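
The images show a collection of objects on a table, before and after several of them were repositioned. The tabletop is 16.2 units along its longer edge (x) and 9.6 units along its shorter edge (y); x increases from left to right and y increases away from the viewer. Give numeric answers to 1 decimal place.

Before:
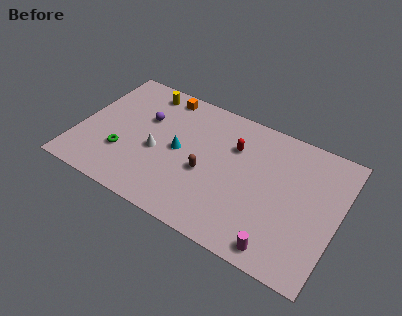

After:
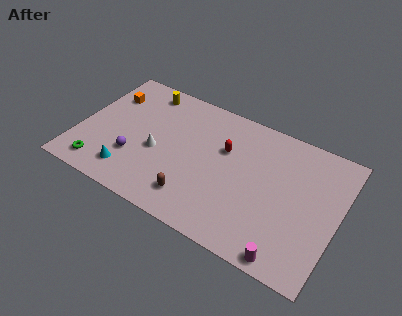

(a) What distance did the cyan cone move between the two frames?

4.0

The cyan cone was near (6.3, 4.8) before and (3.6, 1.8) after, so it travelled √(2.7² + 3.0²) ≈ 4.0 units.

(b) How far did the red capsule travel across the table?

0.7

The red capsule moved from about (9.5, 6.7) to (9.0, 6.2), a distance of √(0.5² + 0.5²) ≈ 0.7.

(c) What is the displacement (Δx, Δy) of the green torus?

(-1.2, -1.6)

The green torus was at about (3.0, 3.0) and moved to about (1.8, 1.4).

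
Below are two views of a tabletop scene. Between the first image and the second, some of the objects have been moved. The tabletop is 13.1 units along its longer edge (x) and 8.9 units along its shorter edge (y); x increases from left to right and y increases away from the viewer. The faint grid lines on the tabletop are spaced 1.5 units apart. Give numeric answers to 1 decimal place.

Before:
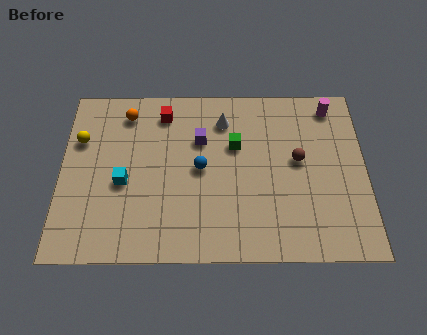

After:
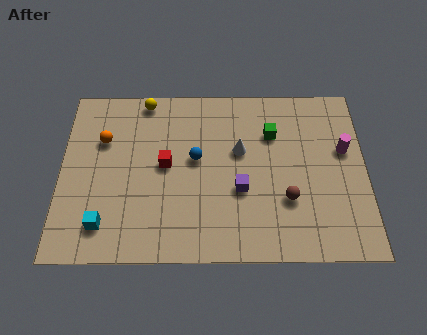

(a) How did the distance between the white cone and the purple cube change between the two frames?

+0.6

The distance was about 1.4 in the first image and 2.0 in the second, so they moved 0.6 units further apart.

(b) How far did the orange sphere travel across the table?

1.7

The orange sphere was near (2.8, 7.4) before and (1.8, 6.0) after, so it travelled √(1.0² + 1.4²) ≈ 1.7 units.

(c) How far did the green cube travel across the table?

1.7

The green cube was near (7.5, 5.7) before and (9.1, 6.3) after, so it travelled √(1.6² + 0.6²) ≈ 1.7 units.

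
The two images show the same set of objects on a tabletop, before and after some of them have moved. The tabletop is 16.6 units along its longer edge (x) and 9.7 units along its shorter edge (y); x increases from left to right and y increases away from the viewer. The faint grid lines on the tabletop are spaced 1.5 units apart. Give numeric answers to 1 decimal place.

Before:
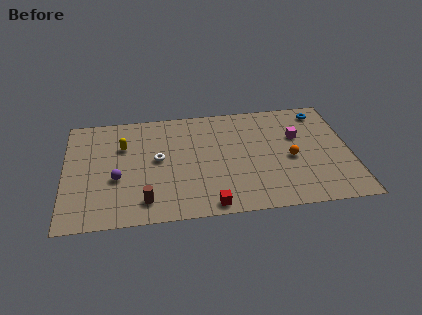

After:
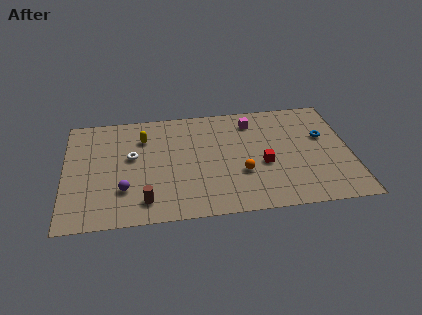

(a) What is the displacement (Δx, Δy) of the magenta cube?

(-2.6, 1.7)

The magenta cube was at about (13.6, 6.2) and moved to about (11.0, 7.9).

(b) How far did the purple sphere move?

1.1

The purple sphere was near (3.0, 3.8) before and (3.4, 2.8) after, so it travelled √(0.4² + 1.0²) ≈ 1.1 units.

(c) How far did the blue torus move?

2.3

The blue torus was near (15.1, 8.3) before and (15.1, 6.0) after, so it travelled √(0.0² + 2.3²) ≈ 2.3 units.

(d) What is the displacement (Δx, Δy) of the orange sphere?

(-2.9, -0.9)

The orange sphere started near (13.1, 4.3) and ended near (10.2, 3.4).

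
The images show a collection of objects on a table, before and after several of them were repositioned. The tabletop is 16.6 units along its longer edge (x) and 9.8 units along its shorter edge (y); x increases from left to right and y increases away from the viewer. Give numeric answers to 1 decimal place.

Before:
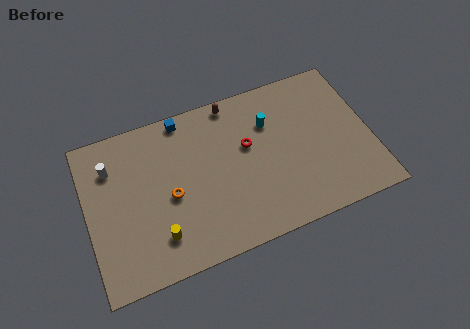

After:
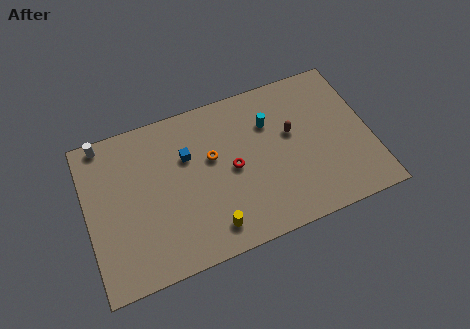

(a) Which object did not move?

the cyan cylinder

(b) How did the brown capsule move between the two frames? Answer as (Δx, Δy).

(3.2, -3.1)

From the two frames, the brown capsule sits at roughly (8.9, 8.9) before and (12.1, 5.8) after.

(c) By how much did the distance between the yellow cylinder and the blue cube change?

-2.0

They were about 7.0 units apart before and 5.0 after — 2.0 units closer together.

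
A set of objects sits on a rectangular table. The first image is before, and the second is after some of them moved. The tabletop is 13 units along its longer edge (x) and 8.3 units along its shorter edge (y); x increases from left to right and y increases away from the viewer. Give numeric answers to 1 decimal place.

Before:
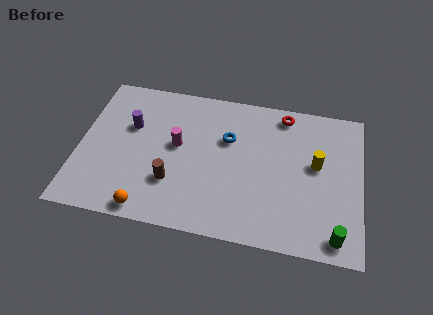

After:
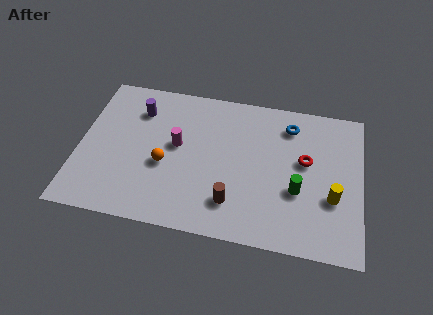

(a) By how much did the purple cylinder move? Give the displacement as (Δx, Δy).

(0.3, 1.0)

From the two frames, the purple cylinder sits at roughly (2.3, 5.3) before and (2.6, 6.3) after.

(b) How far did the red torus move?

2.7

From (9.3, 7.3) to (10.4, 4.8), the red torus covered √(1.1² + 2.5²) ≈ 2.7 units.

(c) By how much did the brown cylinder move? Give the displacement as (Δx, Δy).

(2.8, -0.6)

From the two frames, the brown cylinder sits at roughly (4.4, 2.5) before and (7.2, 1.9) after.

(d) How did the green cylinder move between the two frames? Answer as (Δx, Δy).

(-1.8, 2.1)

From the two frames, the green cylinder sits at roughly (11.9, 1.0) before and (10.1, 3.1) after.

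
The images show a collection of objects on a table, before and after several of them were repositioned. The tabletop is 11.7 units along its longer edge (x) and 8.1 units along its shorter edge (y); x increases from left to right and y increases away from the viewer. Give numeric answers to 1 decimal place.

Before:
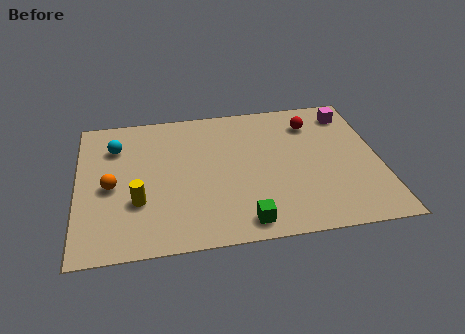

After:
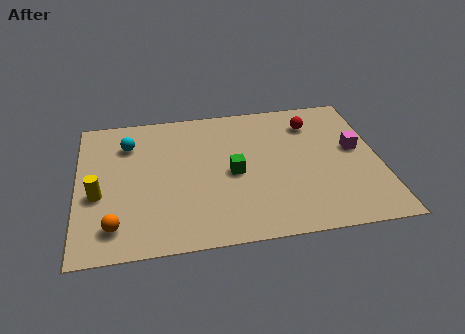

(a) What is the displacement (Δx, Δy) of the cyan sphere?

(0.5, 0.1)

The cyan sphere started near (1.5, 6.0) and ended near (2.0, 6.1).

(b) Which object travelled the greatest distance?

the green cube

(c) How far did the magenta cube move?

2.2

The magenta cube moved from about (10.7, 6.7) to (10.8, 4.5), a distance of √(0.1² + 2.2²) ≈ 2.2.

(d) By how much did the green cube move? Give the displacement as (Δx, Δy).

(-0.3, 2.8)

The green cube was at about (6.3, 1.0) and moved to about (6.0, 3.8).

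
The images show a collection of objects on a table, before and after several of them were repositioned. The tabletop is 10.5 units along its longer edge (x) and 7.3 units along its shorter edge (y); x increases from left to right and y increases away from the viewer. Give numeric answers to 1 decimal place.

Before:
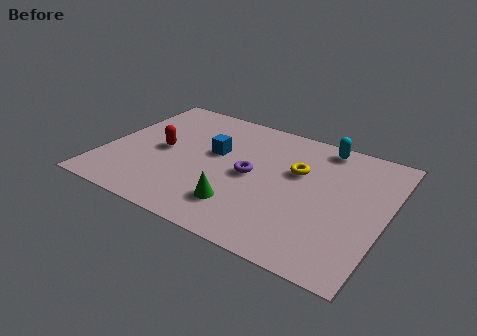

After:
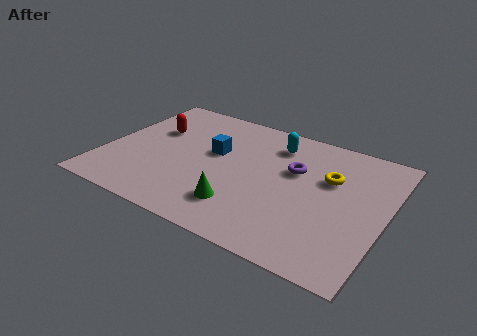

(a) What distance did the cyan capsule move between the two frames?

1.8

From (7.8, 6.5) to (6.1, 5.8), the cyan capsule covered √(1.7² + 0.7²) ≈ 1.8 units.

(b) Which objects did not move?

the green cone and the blue cube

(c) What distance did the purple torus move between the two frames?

1.8

The purple torus was near (5.5, 3.6) before and (7.0, 4.6) after, so it travelled √(1.5² + 1.0²) ≈ 1.8 units.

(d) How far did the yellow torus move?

1.2

The yellow torus was near (7.1, 4.6) before and (8.3, 4.7) after, so it travelled √(1.2² + 0.1²) ≈ 1.2 units.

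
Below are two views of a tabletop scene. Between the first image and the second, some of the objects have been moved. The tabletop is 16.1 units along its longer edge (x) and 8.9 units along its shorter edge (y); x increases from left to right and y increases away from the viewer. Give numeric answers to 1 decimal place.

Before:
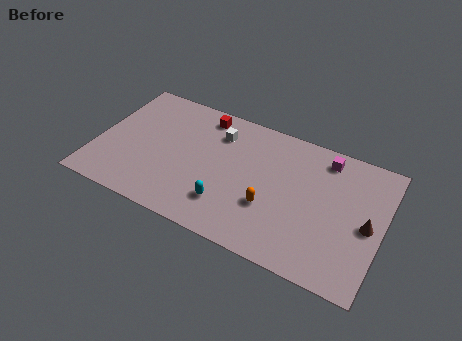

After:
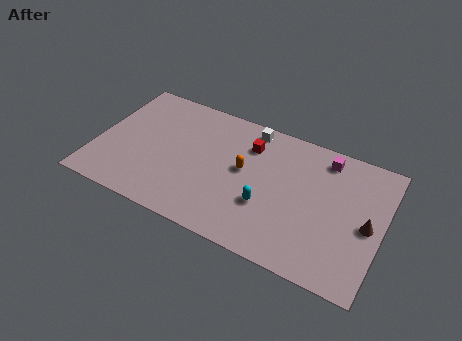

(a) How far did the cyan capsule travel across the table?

2.3

From (7.7, 2.2) to (9.8, 3.1), the cyan capsule covered √(2.1² + 0.9²) ≈ 2.3 units.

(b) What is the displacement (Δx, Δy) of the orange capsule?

(-1.7, 1.8)

The orange capsule was at about (10.0, 3.1) and moved to about (8.3, 4.9).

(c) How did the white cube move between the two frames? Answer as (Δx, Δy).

(1.7, 1.1)

The white cube was at about (6.6, 6.8) and moved to about (8.3, 7.9).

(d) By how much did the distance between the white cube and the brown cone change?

-1.2

They were about 9.1 units apart before and 7.9 after — 1.2 units closer together.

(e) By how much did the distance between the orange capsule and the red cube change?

-4.6

Before: roughly 6.4 units apart; after: 1.8. That's 4.6 units closer together.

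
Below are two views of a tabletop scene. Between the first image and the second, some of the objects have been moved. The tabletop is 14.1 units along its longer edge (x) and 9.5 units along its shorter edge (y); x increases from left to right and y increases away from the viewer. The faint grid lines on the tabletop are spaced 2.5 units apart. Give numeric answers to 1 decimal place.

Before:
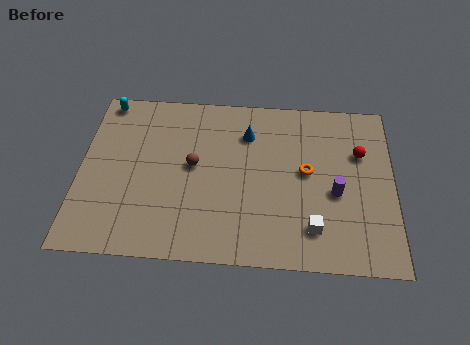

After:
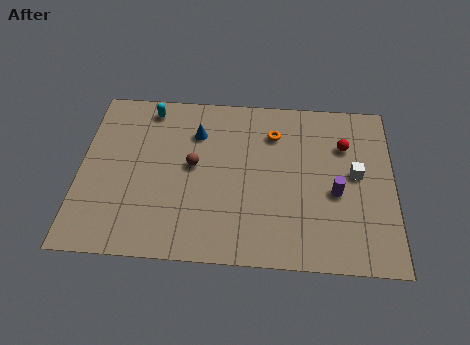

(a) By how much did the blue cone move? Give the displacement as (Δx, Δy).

(-2.3, -0.1)

From the two frames, the blue cone sits at roughly (7.5, 7.1) before and (5.2, 7.0) after.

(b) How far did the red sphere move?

0.8

The red sphere moved from about (12.6, 6.3) to (11.9, 6.7), a distance of √(0.7² + 0.4²) ≈ 0.8.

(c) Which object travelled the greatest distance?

the white cube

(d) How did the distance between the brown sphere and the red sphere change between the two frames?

-0.6

Before: roughly 7.6 units apart; after: 7.0. That's 0.6 units closer together.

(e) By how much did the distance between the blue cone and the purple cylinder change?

+1.9

Before: roughly 5.1 units apart; after: 7.0. That's 1.9 units further apart.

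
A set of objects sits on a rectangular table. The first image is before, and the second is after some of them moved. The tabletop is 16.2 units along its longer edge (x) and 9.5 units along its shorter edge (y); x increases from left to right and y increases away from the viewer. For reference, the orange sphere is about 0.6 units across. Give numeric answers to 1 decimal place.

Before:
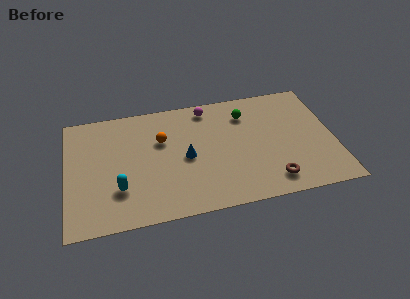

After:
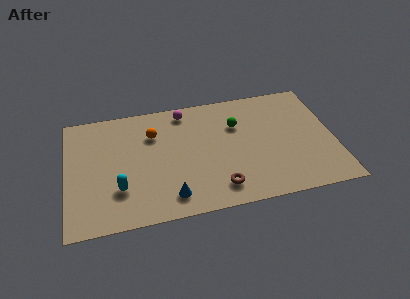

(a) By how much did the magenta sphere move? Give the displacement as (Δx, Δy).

(-1.4, 0.0)

From the two frames, the magenta sphere sits at roughly (8.7, 8.3) before and (7.3, 8.3) after.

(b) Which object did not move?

the cyan capsule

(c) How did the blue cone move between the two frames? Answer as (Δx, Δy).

(-1.1, -2.9)

From the two frames, the blue cone sits at roughly (7.2, 4.5) before and (6.1, 1.6) after.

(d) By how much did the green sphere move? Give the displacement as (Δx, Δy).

(-0.6, -0.8)

The green sphere started near (11.0, 7.3) and ended near (10.4, 6.5).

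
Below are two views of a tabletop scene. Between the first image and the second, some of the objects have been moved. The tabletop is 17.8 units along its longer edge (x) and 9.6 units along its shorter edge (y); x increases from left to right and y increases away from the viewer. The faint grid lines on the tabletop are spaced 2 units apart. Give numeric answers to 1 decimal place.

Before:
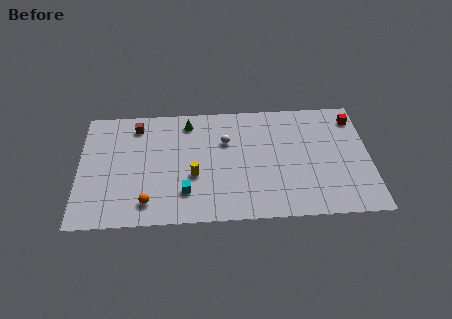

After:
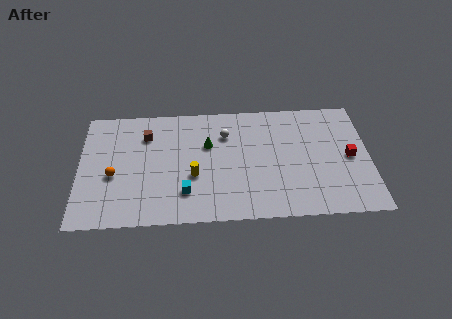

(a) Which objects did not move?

the cyan cube and the yellow cylinder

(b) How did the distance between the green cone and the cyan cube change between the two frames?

-1.7

They were about 5.7 units apart before and 4.0 after — 1.7 units closer together.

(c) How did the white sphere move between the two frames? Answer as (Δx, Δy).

(0.0, 0.6)

The white sphere was at about (9.0, 6.4) and moved to about (9.0, 7.0).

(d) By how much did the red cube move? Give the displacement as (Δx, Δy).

(-0.4, -3.2)

The red cube was at about (17.0, 7.9) and moved to about (16.6, 4.7).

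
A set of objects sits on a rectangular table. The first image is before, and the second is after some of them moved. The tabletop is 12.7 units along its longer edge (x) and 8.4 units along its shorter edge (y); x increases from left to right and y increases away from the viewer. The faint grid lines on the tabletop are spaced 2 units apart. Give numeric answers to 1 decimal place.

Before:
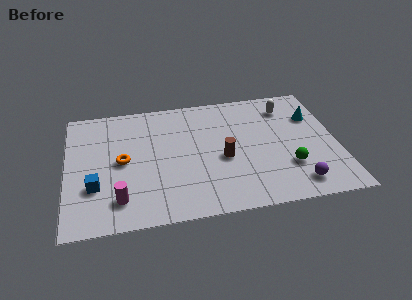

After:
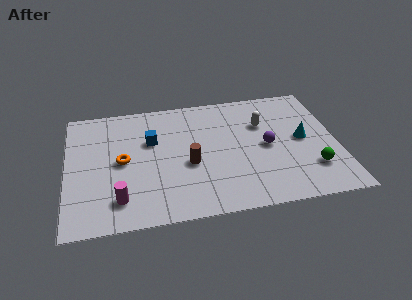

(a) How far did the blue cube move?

3.8

The blue cube was near (1.3, 2.7) before and (4.0, 5.4) after, so it travelled √(2.7² + 2.7²) ≈ 3.8 units.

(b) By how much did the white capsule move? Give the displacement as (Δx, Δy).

(-1.2, -1.0)

The white capsule was at about (10.5, 6.7) and moved to about (9.3, 5.7).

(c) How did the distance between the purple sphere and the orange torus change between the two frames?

-1.7

The distance was about 8.5 in the first image and 6.8 in the second, so they moved 1.7 units closer together.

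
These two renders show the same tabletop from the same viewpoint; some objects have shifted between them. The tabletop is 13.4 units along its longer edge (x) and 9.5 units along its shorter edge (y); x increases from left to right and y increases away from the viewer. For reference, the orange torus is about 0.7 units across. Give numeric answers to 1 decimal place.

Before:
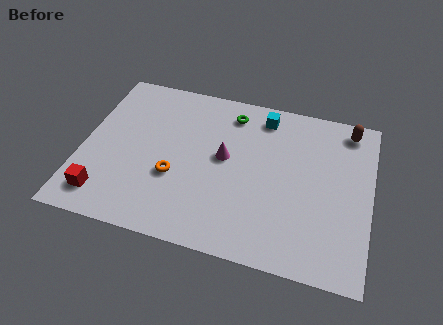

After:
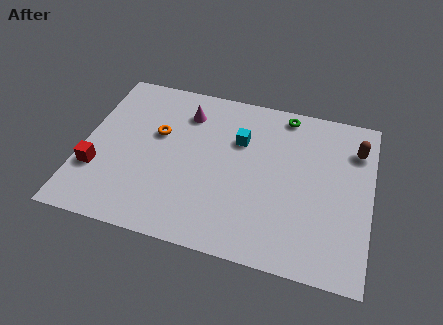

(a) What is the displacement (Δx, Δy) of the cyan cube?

(-1.0, -1.7)

The cyan cube started near (8.2, 8.1) and ended near (7.2, 6.4).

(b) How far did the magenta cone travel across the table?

3.0

The magenta cone was near (6.6, 5.2) before and (4.6, 7.4) after, so it travelled √(2.0² + 2.2²) ≈ 3.0 units.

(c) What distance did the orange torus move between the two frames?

2.5

From (4.4, 3.5) to (3.4, 5.8), the orange torus covered √(1.0² + 2.3²) ≈ 2.5 units.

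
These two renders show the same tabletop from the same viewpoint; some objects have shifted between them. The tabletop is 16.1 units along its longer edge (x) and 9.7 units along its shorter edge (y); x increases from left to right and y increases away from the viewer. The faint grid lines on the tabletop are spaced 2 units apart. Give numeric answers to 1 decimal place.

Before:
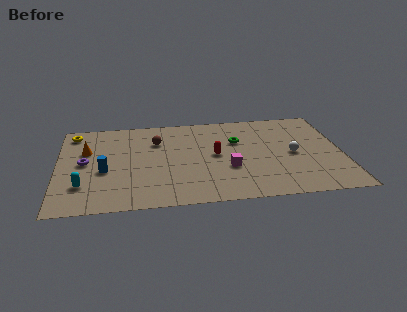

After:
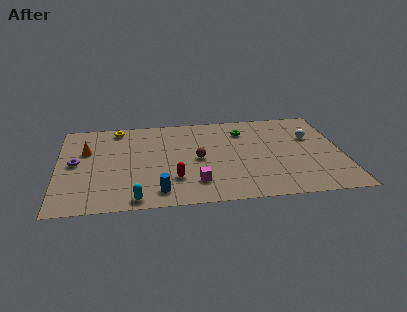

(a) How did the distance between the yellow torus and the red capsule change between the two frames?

-2.0

They were about 8.7 units apart before and 6.7 after — 2.0 units closer together.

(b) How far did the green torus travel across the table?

1.2

The green torus moved from about (10.2, 6.4) to (10.6, 7.5), a distance of √(0.4² + 1.1²) ≈ 1.2.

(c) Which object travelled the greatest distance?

the blue cylinder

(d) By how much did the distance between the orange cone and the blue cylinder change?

+3.7

Before: roughly 2.5 units apart; after: 6.2. That's 3.7 units further apart.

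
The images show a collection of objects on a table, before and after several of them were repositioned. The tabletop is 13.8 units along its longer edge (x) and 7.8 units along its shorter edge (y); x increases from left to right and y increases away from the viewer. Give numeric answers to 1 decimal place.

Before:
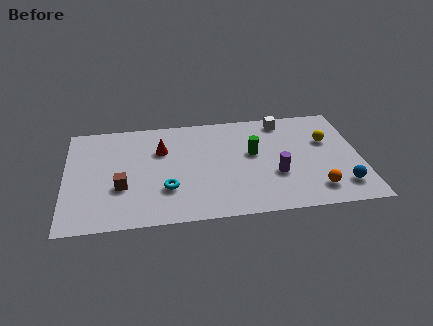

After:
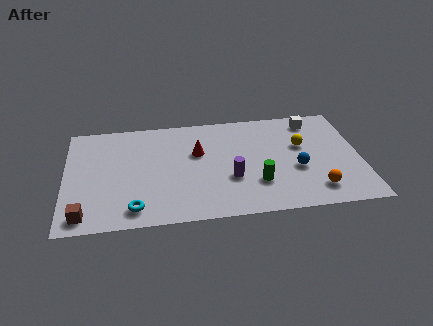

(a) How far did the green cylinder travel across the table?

2.2

The green cylinder was near (8.8, 4.5) before and (8.9, 2.3) after, so it travelled √(0.1² + 2.2²) ≈ 2.2 units.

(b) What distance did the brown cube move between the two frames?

2.5

From (2.6, 2.8) to (0.9, 1.0), the brown cube covered √(1.7² + 1.8²) ≈ 2.5 units.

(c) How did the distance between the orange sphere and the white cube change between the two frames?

-0.4

The distance was about 5.5 in the first image and 5.1 in the second, so they moved 0.4 units closer together.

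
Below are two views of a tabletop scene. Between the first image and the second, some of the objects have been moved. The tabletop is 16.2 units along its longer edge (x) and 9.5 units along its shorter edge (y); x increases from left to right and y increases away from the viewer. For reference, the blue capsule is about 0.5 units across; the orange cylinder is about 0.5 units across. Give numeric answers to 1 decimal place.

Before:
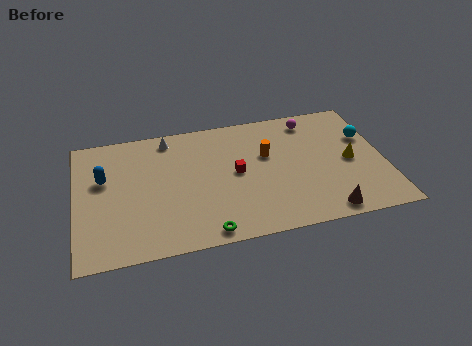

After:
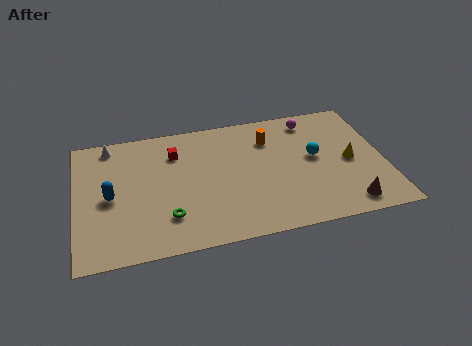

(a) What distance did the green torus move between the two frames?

2.4

The green torus was near (6.6, 0.9) before and (4.7, 2.4) after, so it travelled √(1.9² + 1.5²) ≈ 2.4 units.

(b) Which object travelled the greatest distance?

the red cube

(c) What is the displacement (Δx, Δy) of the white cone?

(-3.1, 0.1)

The white cone started near (5.0, 8.3) and ended near (1.9, 8.4).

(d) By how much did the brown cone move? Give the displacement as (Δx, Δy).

(1.2, 0.3)

The brown cone was at about (12.8, 1.0) and moved to about (14.0, 1.3).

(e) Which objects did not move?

the yellow cone and the magenta sphere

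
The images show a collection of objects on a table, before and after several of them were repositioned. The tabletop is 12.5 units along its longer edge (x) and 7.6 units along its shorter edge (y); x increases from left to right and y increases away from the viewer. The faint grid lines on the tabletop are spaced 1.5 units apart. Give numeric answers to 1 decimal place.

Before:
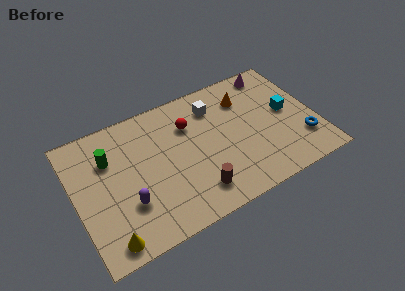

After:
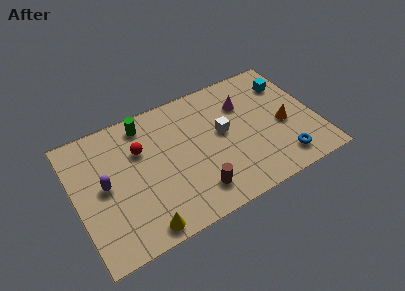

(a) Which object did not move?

the brown cylinder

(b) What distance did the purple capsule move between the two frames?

1.8

The purple capsule was near (2.5, 2.4) before and (1.5, 3.9) after, so it travelled √(1.0² + 1.5²) ≈ 1.8 units.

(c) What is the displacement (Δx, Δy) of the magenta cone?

(-1.8, -1.3)

The magenta cone was at about (10.8, 6.7) and moved to about (9.0, 5.4).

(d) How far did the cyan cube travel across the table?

1.7

The cyan cube moved from about (11.1, 4.0) to (11.4, 5.7), a distance of √(0.3² + 1.7²) ≈ 1.7.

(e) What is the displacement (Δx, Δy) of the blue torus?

(-1.2, -0.7)

The blue torus was at about (11.6, 2.0) and moved to about (10.4, 1.3).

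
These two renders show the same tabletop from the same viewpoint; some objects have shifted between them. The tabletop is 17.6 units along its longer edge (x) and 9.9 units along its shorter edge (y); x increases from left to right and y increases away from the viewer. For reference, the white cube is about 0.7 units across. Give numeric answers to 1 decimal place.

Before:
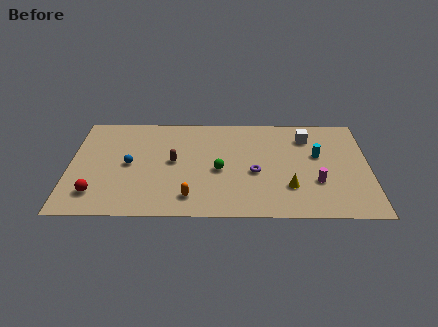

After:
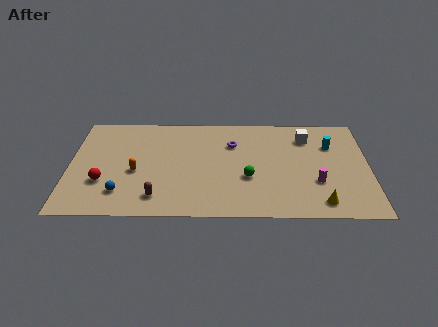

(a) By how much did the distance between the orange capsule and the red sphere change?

-3.4

The distance was about 5.5 in the first image and 2.1 in the second, so they moved 3.4 units closer together.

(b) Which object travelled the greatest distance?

the orange capsule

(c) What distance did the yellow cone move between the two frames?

2.3

From (12.9, 2.8) to (14.7, 1.4), the yellow cone covered √(1.8² + 1.4²) ≈ 2.3 units.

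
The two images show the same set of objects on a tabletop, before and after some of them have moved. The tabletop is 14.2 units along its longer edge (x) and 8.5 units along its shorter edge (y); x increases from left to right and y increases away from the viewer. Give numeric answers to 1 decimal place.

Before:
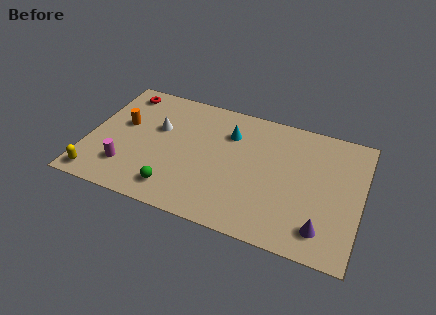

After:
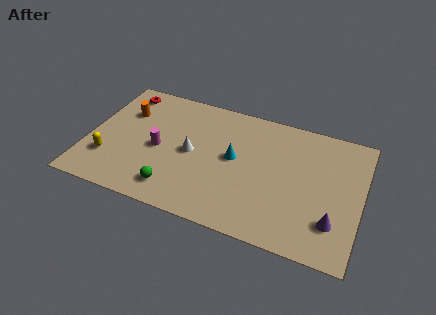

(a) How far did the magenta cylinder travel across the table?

2.3

The magenta cylinder was near (2.2, 2.1) before and (3.7, 3.9) after, so it travelled √(1.5² + 1.8²) ≈ 2.3 units.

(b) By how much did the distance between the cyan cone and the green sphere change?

-1.1

The distance was about 5.3 in the first image and 4.2 in the second, so they moved 1.1 units closer together.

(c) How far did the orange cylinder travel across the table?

0.9

From (1.7, 5.0) to (1.7, 5.9), the orange cylinder covered √(0.0² + 0.9²) ≈ 0.9 units.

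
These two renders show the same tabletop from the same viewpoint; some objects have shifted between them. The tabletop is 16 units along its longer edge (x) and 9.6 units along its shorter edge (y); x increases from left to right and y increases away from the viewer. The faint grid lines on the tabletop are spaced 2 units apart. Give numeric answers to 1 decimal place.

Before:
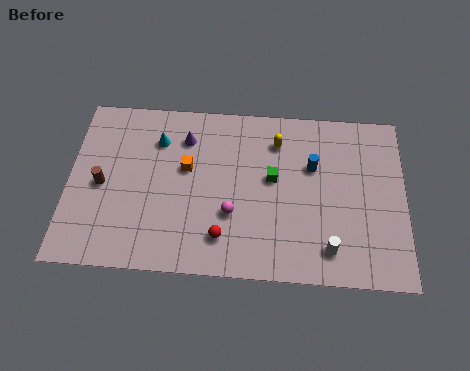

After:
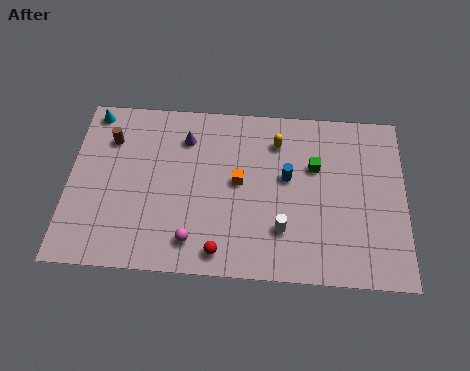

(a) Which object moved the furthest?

the cyan cone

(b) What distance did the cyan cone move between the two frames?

3.5

The cyan cone moved from about (4.2, 7.2) to (1.0, 8.6), a distance of √(3.2² + 1.4²) ≈ 3.5.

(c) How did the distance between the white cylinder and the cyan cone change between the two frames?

+1.1

They were about 9.9 units apart before and 11.0 after — 1.1 units further apart.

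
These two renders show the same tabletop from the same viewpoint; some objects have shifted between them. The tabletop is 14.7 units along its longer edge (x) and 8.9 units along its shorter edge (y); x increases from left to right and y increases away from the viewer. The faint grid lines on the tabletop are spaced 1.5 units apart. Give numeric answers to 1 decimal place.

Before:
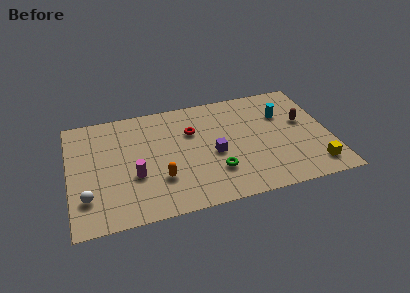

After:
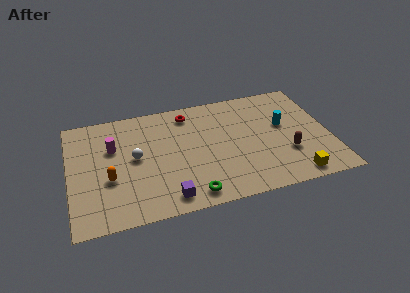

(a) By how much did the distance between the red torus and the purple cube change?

+4.1

Before: roughly 2.4 units apart; after: 6.5. That's 4.1 units further apart.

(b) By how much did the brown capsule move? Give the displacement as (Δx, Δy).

(-1.1, -2.3)

From the two frames, the brown capsule sits at roughly (13.3, 5.2) before and (12.2, 2.9) after.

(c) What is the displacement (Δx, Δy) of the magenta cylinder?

(-1.1, 2.5)

The magenta cylinder started near (3.6, 3.3) and ended near (2.5, 5.8).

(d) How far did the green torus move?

2.1

From (8.1, 2.5) to (6.6, 1.1), the green torus covered √(1.5² + 1.4²) ≈ 2.1 units.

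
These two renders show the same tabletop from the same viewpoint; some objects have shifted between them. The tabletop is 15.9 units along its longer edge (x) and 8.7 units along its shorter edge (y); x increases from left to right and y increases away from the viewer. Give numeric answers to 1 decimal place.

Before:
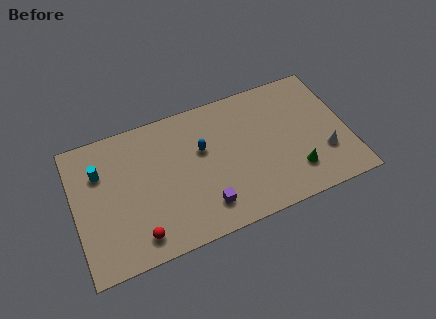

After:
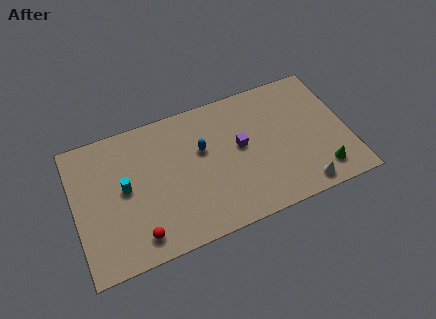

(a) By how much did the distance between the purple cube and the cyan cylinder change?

-0.3

The distance was about 7.1 in the first image and 6.8 in the second, so they moved 0.3 units closer together.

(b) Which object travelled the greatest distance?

the purple cube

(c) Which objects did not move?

the blue capsule and the red sphere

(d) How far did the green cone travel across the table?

1.6

The green cone moved from about (12.6, 2.1) to (14.1, 1.6), a distance of √(1.5² + 0.5²) ≈ 1.6.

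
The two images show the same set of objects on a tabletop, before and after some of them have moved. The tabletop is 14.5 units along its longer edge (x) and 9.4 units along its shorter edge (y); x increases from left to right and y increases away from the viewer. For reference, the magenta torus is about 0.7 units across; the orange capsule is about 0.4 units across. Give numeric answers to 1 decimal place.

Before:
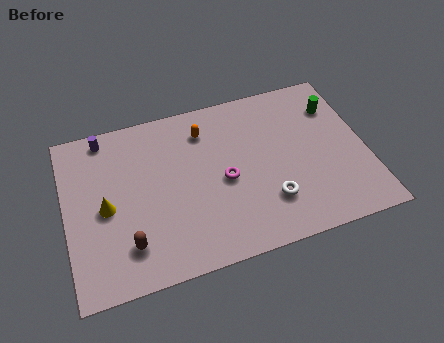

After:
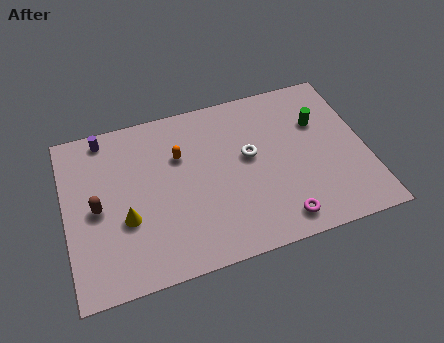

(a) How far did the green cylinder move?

1.1

The green cylinder was near (13.3, 7.0) before and (12.4, 6.3) after, so it travelled √(0.9² + 0.7²) ≈ 1.1 units.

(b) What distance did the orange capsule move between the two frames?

1.7

The orange capsule was near (6.9, 7.4) before and (5.6, 6.3) after, so it travelled √(1.3² + 1.1²) ≈ 1.7 units.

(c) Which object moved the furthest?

the magenta torus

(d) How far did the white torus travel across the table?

2.9

From (9.6, 2.5) to (8.9, 5.3), the white torus covered √(0.7² + 2.8²) ≈ 2.9 units.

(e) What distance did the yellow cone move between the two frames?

1.3

The yellow cone moved from about (1.9, 4.4) to (2.8, 3.5), a distance of √(0.9² + 0.9²) ≈ 1.3.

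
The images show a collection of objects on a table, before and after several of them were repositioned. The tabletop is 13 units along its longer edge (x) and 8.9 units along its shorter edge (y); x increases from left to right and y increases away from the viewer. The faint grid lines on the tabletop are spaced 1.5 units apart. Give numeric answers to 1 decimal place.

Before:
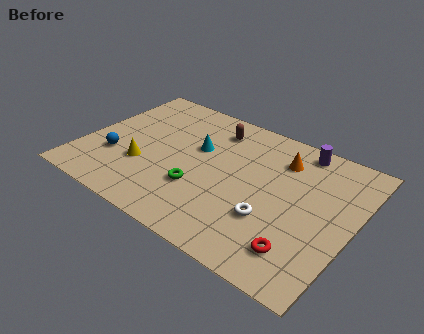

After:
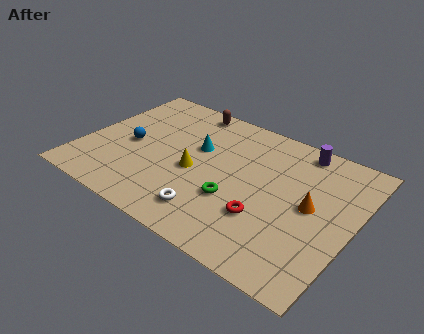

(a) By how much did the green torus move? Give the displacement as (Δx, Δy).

(1.7, 0.2)

The green torus started near (5.9, 2.9) and ended near (7.6, 3.1).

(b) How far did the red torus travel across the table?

2.1

From (11.0, 1.8) to (9.1, 2.8), the red torus covered √(1.9² + 1.0²) ≈ 2.1 units.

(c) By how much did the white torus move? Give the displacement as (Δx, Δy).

(-2.7, -1.2)

The white torus was at about (9.4, 2.9) and moved to about (6.7, 1.7).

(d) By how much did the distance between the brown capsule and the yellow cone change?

-0.7

They were about 5.0 units apart before and 4.3 after — 0.7 units closer together.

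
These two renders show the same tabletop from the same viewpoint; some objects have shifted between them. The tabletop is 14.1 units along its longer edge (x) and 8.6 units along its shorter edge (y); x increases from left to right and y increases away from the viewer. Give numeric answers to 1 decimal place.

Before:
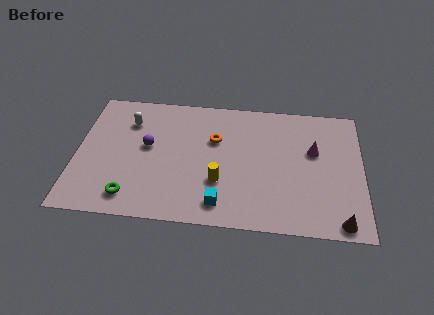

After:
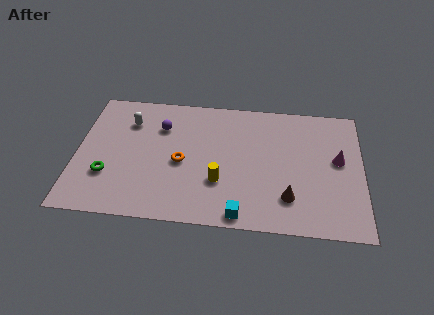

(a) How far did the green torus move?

1.8

The green torus moved from about (2.8, 1.4) to (1.6, 2.7), a distance of √(1.2² + 1.3²) ≈ 1.8.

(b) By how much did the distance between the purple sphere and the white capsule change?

-0.3

The distance was about 1.9 in the first image and 1.6 in the second, so they moved 0.3 units closer together.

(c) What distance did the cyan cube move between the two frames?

1.2

From (7.2, 1.4) to (8.2, 0.8), the cyan cube covered √(1.0² + 0.6²) ≈ 1.2 units.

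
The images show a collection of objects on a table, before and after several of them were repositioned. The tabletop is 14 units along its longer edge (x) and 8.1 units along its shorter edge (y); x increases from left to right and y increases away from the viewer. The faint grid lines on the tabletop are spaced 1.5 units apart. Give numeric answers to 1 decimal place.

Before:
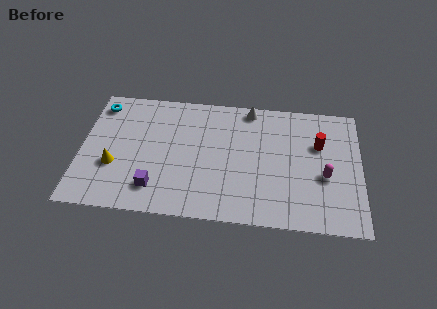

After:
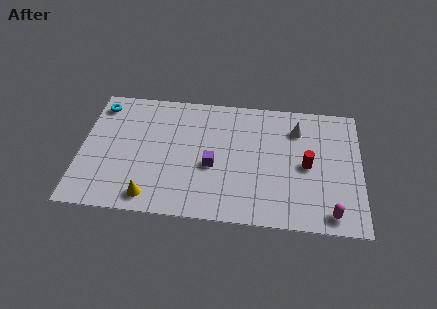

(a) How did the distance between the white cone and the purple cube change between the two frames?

-2.2

Before: roughly 7.2 units apart; after: 5.0. That's 2.2 units closer together.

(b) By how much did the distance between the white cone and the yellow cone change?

+0.8

Before: roughly 8.0 units apart; after: 8.8. That's 0.8 units further apart.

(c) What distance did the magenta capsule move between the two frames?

2.3

From (12.2, 3.3) to (12.5, 1.0), the magenta capsule covered √(0.3² + 2.3²) ≈ 2.3 units.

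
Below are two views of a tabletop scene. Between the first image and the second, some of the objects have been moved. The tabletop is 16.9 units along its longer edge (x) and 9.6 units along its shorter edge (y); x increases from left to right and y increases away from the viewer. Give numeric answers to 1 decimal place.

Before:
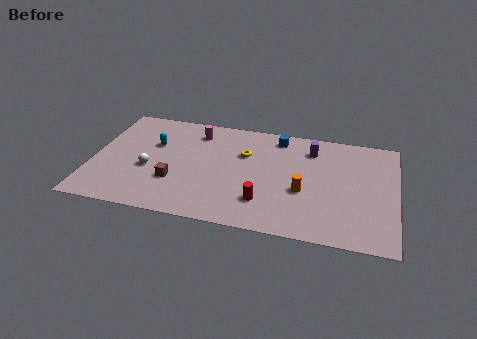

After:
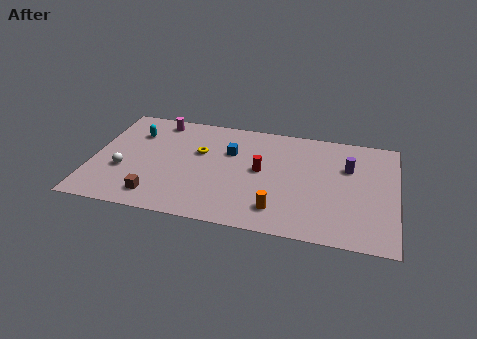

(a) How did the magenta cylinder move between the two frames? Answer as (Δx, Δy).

(-2.2, 0.6)

The magenta cylinder started near (5.6, 7.8) and ended near (3.4, 8.4).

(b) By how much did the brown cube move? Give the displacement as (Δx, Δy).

(-0.9, -1.5)

The brown cube was at about (4.7, 3.1) and moved to about (3.8, 1.6).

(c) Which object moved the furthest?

the blue cube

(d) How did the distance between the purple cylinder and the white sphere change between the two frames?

+3.1

The distance was about 9.6 in the first image and 12.7 in the second, so they moved 3.1 units further apart.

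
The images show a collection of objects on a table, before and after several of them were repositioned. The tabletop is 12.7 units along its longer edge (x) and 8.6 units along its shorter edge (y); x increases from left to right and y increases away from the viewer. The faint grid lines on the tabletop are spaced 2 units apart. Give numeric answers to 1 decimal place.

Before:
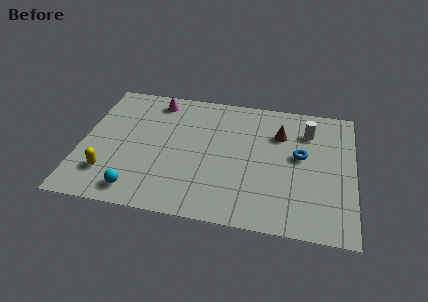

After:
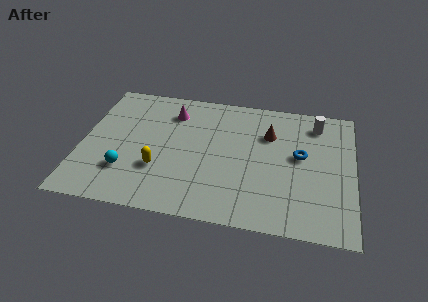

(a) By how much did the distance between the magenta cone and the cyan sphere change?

-1.5

They were about 6.2 units apart before and 4.7 after — 1.5 units closer together.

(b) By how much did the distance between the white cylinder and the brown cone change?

+1.1

Before: roughly 1.4 units apart; after: 2.5. That's 1.1 units further apart.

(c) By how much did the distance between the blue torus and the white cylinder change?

+0.7

The distance was about 1.7 in the first image and 2.4 in the second, so they moved 0.7 units further apart.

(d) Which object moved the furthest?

the yellow capsule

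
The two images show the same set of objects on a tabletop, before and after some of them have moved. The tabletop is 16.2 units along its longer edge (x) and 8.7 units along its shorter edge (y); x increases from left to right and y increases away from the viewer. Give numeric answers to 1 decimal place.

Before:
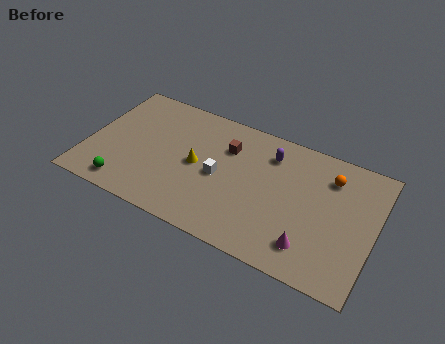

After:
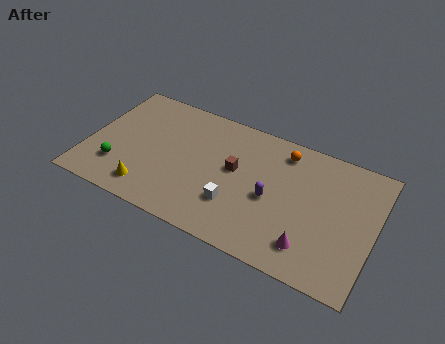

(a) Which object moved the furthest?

the yellow cone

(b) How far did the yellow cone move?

3.7

The yellow cone was near (6.2, 4.3) before and (3.8, 1.5) after, so it travelled √(2.4² + 2.8²) ≈ 3.7 units.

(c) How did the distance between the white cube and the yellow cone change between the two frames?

+3.6

The distance was about 1.3 in the first image and 4.9 in the second, so they moved 3.6 units further apart.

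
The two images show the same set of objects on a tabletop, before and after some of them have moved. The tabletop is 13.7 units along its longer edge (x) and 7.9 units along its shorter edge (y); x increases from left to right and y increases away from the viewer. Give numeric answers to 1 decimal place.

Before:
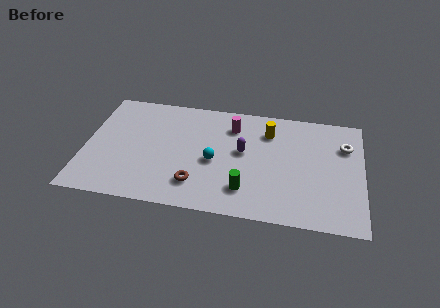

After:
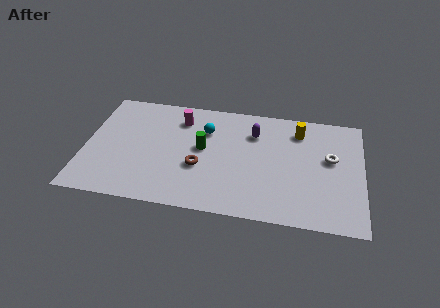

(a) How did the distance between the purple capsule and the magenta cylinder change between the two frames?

+1.9

They were about 1.8 units apart before and 3.7 after — 1.9 units further apart.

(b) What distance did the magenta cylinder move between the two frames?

2.6

The magenta cylinder was near (7.2, 6.1) before and (4.6, 6.2) after, so it travelled √(2.6² + 0.1²) ≈ 2.6 units.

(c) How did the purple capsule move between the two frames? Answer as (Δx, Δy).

(0.5, 1.4)

The purple capsule started near (7.8, 4.4) and ended near (8.3, 5.8).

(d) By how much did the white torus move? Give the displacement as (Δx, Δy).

(-0.7, -1.0)

From the two frames, the white torus sits at roughly (12.8, 5.6) before and (12.1, 4.6) after.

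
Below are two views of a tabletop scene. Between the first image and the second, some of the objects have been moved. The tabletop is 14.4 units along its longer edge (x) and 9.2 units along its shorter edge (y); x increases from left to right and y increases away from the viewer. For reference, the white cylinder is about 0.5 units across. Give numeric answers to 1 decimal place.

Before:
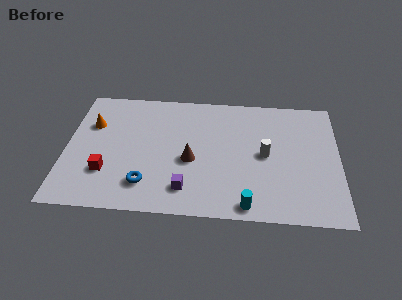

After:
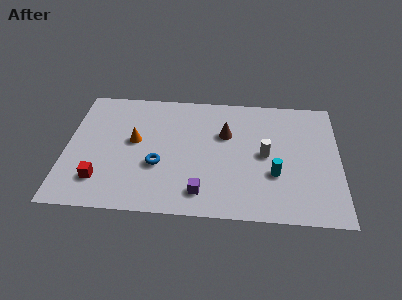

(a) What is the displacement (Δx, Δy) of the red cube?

(-0.3, -0.6)

From the two frames, the red cube sits at roughly (2.2, 2.7) before and (1.9, 2.1) after.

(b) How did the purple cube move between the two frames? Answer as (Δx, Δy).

(0.8, -0.2)

The purple cube was at about (6.4, 1.8) and moved to about (7.2, 1.6).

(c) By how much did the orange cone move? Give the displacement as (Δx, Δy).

(2.3, -1.1)

From the two frames, the orange cone sits at roughly (1.3, 6.2) before and (3.6, 5.1) after.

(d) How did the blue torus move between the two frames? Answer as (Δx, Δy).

(0.6, 1.4)

The blue torus started near (4.3, 2.0) and ended near (4.9, 3.4).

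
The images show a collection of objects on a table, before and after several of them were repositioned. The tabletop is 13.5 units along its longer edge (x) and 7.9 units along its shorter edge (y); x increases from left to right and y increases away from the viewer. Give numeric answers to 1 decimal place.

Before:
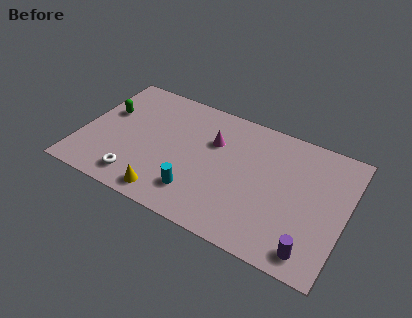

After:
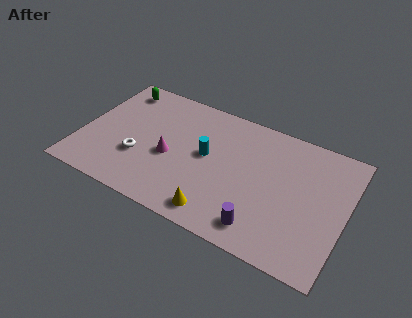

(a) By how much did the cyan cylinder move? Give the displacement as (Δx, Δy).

(0.2, 2.5)

The cyan cylinder started near (6.2, 1.8) and ended near (6.4, 4.3).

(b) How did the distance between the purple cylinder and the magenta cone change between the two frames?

-1.5

Before: roughly 6.9 units apart; after: 5.4. That's 1.5 units closer together.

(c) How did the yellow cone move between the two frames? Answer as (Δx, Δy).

(2.6, 0.1)

From the two frames, the yellow cone sits at roughly (4.8, 1.0) before and (7.4, 1.1) after.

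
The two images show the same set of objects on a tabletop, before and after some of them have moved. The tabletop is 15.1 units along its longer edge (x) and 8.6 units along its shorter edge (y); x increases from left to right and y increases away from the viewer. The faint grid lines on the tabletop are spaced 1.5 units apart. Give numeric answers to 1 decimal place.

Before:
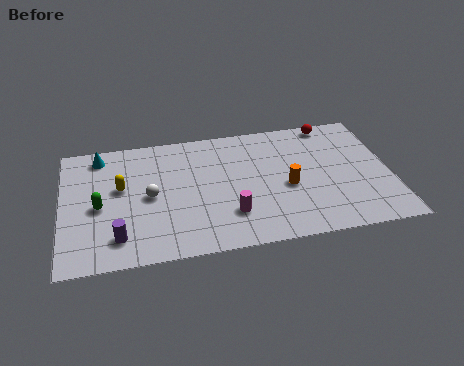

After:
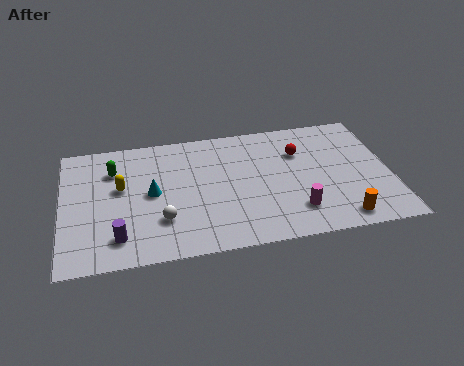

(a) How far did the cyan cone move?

3.8

The cyan cone was near (1.8, 7.4) before and (4.1, 4.4) after, so it travelled √(2.3² + 3.0²) ≈ 3.8 units.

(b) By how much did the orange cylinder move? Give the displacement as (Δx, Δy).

(2.3, -2.6)

The orange cylinder was at about (10.3, 3.7) and moved to about (12.6, 1.1).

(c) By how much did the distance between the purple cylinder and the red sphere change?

-2.3

Before: roughly 11.8 units apart; after: 9.5. That's 2.3 units closer together.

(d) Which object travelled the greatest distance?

the cyan cone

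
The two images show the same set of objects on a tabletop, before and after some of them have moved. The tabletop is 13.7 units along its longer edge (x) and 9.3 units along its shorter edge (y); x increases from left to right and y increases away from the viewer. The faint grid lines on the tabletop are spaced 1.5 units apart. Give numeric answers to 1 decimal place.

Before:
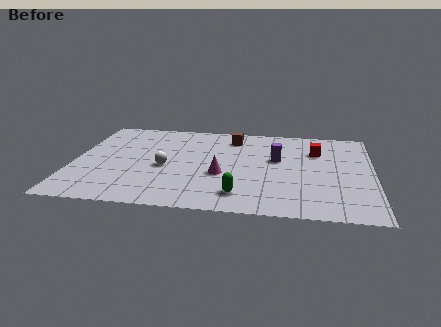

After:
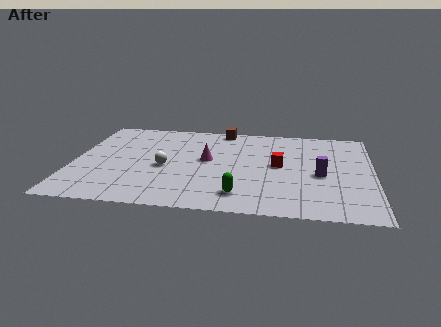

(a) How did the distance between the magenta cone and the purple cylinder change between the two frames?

+2.2

They were about 3.1 units apart before and 5.3 after — 2.2 units further apart.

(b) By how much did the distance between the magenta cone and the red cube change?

-1.9

Before: roughly 5.2 units apart; after: 3.3. That's 1.9 units closer together.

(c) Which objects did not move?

the white sphere and the green capsule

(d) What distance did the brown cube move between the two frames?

1.0

The brown cube moved from about (7.2, 7.6) to (6.7, 8.5), a distance of √(0.5² + 0.9²) ≈ 1.0.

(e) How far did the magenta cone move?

1.7

From (6.8, 3.6) to (6.1, 5.1), the magenta cone covered √(0.7² + 1.5²) ≈ 1.7 units.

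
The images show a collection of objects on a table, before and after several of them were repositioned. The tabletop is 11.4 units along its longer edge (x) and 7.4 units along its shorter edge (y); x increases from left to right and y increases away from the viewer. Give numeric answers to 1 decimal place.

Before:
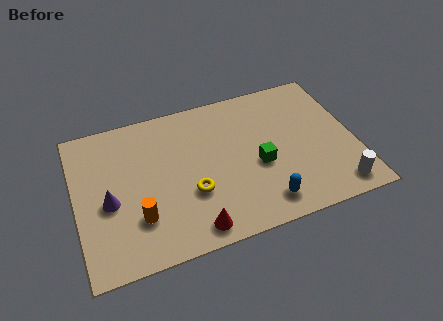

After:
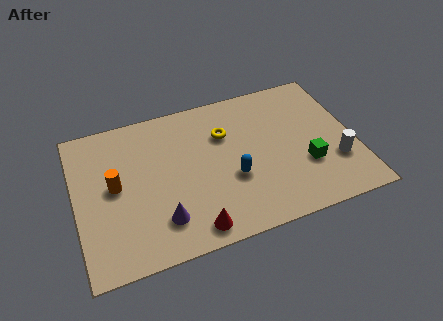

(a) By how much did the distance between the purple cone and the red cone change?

-2.5

The distance was about 3.9 in the first image and 1.4 in the second, so they moved 2.5 units closer together.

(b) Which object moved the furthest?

the yellow torus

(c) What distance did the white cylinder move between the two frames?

1.3

The white cylinder was near (10.4, 1.0) before and (10.5, 2.3) after, so it travelled √(0.1² + 1.3²) ≈ 1.3 units.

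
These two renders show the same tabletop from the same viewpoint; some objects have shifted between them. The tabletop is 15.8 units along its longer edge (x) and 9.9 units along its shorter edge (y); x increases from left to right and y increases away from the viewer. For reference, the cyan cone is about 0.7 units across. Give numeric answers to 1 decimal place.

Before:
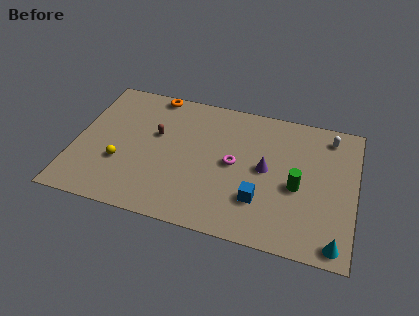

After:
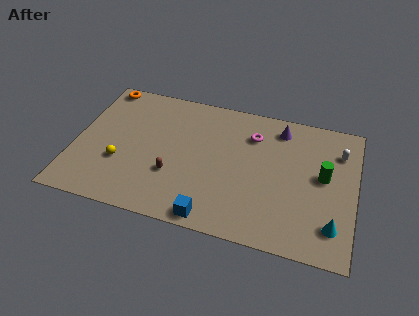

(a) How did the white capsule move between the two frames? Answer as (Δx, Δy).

(0.6, -1.0)

From the two frames, the white capsule sits at roughly (14.2, 8.4) before and (14.8, 7.4) after.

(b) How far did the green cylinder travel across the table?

1.8

From (12.6, 4.3) to (14.0, 5.4), the green cylinder covered √(1.4² + 1.1²) ≈ 1.8 units.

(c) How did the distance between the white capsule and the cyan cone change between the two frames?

-2.1

They were about 7.4 units apart before and 5.3 after — 2.1 units closer together.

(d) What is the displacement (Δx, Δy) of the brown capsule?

(1.2, -2.7)

From the two frames, the brown capsule sits at roughly (4.5, 6.0) before and (5.7, 3.3) after.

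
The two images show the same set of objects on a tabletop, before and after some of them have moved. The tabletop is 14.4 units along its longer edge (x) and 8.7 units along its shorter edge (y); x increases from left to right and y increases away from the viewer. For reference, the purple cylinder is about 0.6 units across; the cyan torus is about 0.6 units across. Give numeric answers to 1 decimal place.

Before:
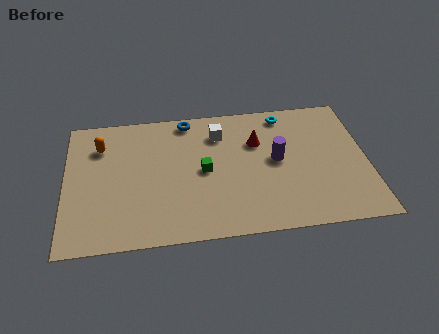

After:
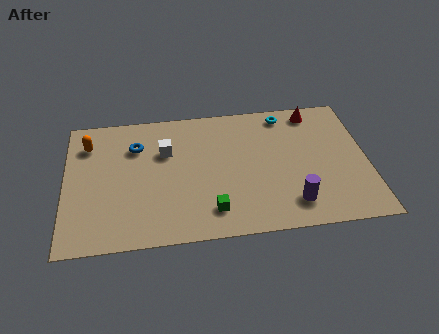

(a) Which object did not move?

the cyan torus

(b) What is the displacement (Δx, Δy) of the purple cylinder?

(0.6, -2.9)

From the two frames, the purple cylinder sits at roughly (10.1, 4.6) before and (10.7, 1.7) after.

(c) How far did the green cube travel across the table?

2.6

The green cube moved from about (6.6, 4.3) to (6.9, 1.7), a distance of √(0.3² + 2.6²) ≈ 2.6.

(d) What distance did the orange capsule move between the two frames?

0.6

The orange capsule was near (1.7, 6.5) before and (1.1, 6.7) after, so it travelled √(0.6² + 0.2²) ≈ 0.6 units.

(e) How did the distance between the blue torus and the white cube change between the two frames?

-0.4

The distance was about 1.9 in the first image and 1.5 in the second, so they moved 0.4 units closer together.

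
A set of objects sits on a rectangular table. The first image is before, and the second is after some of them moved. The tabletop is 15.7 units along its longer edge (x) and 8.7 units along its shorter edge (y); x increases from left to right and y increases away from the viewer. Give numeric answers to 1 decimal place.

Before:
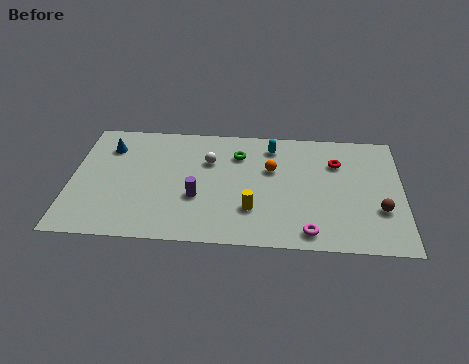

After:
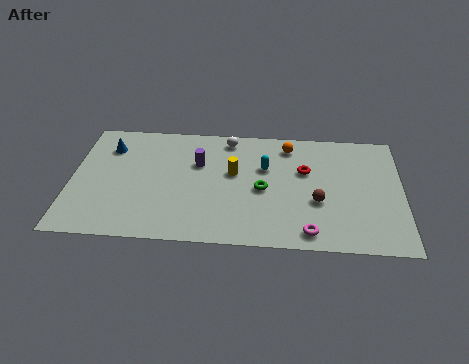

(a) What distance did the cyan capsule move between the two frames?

1.6

The cyan capsule moved from about (9.5, 7.2) to (9.2, 5.6), a distance of √(0.3² + 1.6²) ≈ 1.6.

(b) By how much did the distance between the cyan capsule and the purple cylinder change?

-2.1

Before: roughly 5.3 units apart; after: 3.2. That's 2.1 units closer together.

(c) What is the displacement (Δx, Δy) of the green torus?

(1.2, -2.5)

The green torus started near (7.9, 6.5) and ended near (9.1, 4.0).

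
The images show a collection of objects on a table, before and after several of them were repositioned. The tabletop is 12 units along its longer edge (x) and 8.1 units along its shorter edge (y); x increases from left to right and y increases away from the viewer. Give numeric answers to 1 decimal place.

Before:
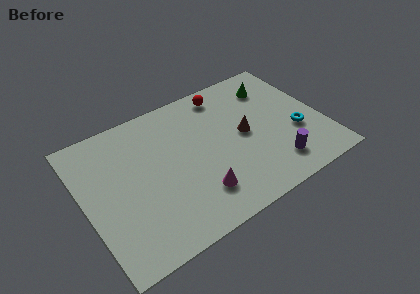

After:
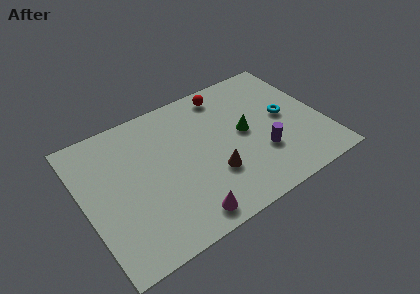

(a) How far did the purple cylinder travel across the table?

1.1

The purple cylinder was near (9.2, 1.6) before and (8.7, 2.6) after, so it travelled √(0.5² + 1.0²) ≈ 1.1 units.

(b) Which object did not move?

the red sphere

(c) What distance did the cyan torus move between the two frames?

1.3

The cyan torus was near (10.6, 3.0) before and (10.2, 4.2) after, so it travelled √(0.4² + 1.2²) ≈ 1.3 units.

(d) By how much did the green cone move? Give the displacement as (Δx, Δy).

(-1.9, -2.1)

From the two frames, the green cone sits at roughly (10.0, 6.3) before and (8.1, 4.2) after.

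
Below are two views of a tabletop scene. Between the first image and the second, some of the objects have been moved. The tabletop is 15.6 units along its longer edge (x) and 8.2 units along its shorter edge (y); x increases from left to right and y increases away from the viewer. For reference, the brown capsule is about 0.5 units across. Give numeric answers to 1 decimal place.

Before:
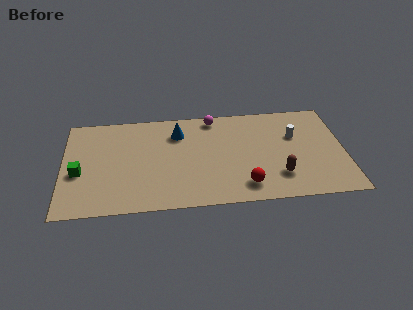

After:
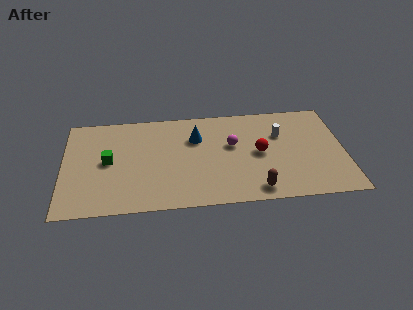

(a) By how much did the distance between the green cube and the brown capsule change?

-2.4

Before: roughly 11.1 units apart; after: 8.7. That's 2.4 units closer together.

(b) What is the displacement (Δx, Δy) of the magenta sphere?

(1.0, -2.4)

From the two frames, the magenta sphere sits at roughly (8.4, 7.3) before and (9.4, 4.9) after.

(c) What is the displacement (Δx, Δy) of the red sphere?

(0.9, 2.6)

From the two frames, the red sphere sits at roughly (10.0, 1.5) before and (10.9, 4.1) after.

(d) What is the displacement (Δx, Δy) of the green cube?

(1.6, 0.8)

From the two frames, the green cube sits at roughly (0.9, 3.4) before and (2.5, 4.2) after.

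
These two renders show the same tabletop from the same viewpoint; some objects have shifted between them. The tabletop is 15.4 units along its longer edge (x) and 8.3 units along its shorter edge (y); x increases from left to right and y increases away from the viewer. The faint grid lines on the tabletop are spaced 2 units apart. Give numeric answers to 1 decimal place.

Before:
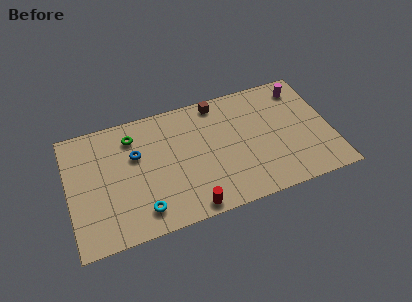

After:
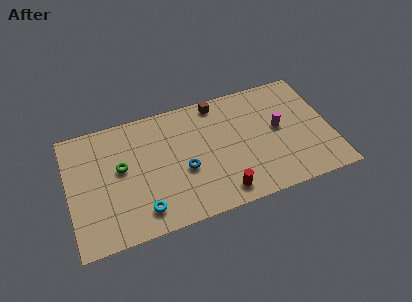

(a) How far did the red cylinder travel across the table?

1.9

The red cylinder was near (6.8, 0.8) before and (8.7, 1.2) after, so it travelled √(1.9² + 0.4²) ≈ 1.9 units.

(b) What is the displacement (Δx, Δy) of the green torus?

(-0.8, -1.9)

From the two frames, the green torus sits at roughly (3.9, 6.6) before and (3.1, 4.7) after.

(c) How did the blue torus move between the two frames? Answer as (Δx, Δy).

(2.7, -1.9)

From the two frames, the blue torus sits at roughly (4.0, 5.3) before and (6.7, 3.4) after.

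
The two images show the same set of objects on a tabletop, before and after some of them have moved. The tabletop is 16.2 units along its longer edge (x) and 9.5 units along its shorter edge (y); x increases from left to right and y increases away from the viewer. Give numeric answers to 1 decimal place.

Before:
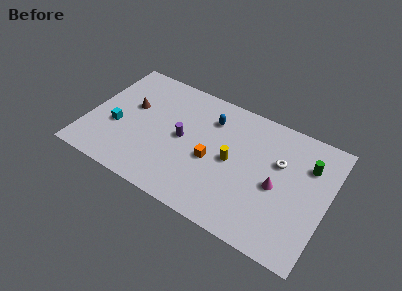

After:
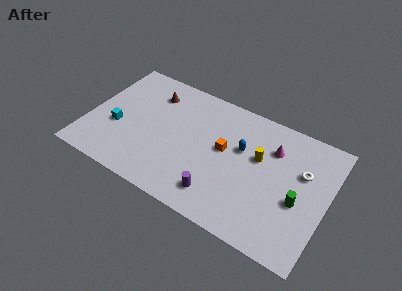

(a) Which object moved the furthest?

the purple cylinder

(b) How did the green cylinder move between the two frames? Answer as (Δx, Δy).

(-0.3, -2.9)

From the two frames, the green cylinder sits at roughly (14.7, 6.8) before and (14.4, 3.9) after.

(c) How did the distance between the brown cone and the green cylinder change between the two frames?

-1.0

The distance was about 12.1 in the first image and 11.1 in the second, so they moved 1.0 units closer together.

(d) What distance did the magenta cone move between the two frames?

2.7

From (12.9, 4.3) to (12.3, 6.9), the magenta cone covered √(0.6² + 2.6²) ≈ 2.7 units.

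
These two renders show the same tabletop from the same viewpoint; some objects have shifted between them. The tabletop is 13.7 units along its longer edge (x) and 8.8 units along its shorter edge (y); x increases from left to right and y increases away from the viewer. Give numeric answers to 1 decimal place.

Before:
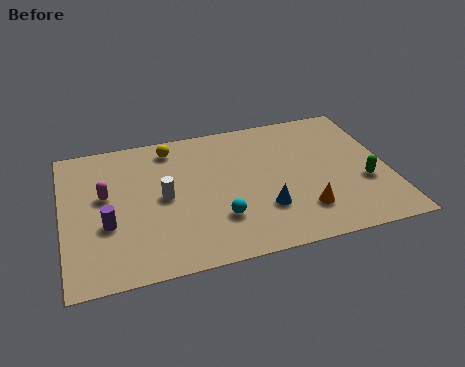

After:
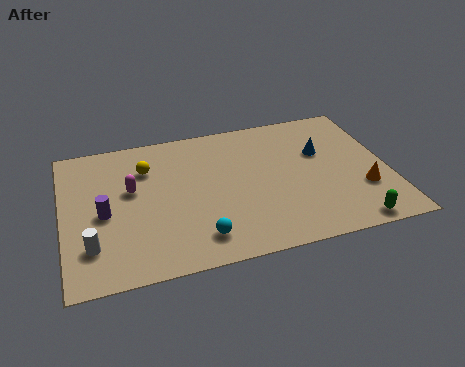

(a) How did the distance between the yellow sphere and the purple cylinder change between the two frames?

-2.0

They were about 5.1 units apart before and 3.1 after — 2.0 units closer together.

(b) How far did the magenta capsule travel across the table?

1.1

The magenta capsule was near (1.8, 5.1) before and (2.9, 5.2) after, so it travelled √(1.1² + 0.1²) ≈ 1.1 units.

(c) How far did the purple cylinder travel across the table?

0.7

The purple cylinder moved from about (1.8, 3.3) to (1.7, 4.0), a distance of √(0.1² + 0.7²) ≈ 0.7.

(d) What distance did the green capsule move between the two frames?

2.5

The green capsule was near (12.6, 3.2) before and (11.8, 0.8) after, so it travelled √(0.8² + 2.4²) ≈ 2.5 units.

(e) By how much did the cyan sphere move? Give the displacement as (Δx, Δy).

(-0.9, -0.9)

The cyan sphere started near (6.4, 2.5) and ended near (5.5, 1.6).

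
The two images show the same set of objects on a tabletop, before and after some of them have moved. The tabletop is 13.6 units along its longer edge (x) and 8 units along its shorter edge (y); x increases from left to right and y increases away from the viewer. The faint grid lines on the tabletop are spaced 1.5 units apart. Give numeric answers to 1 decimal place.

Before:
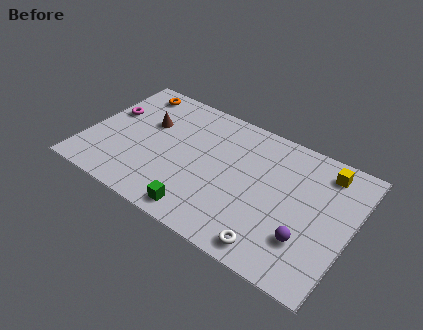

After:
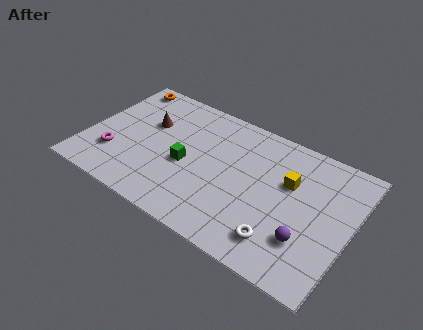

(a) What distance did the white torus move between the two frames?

0.7

The white torus moved from about (10.1, 1.0) to (10.4, 1.6), a distance of √(0.3² + 0.6²) ≈ 0.7.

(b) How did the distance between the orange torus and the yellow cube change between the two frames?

-0.8

Before: roughly 10.2 units apart; after: 9.4. That's 0.8 units closer together.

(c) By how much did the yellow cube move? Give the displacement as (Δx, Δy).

(-1.6, -1.6)

From the two frames, the yellow cube sits at roughly (11.9, 6.7) before and (10.3, 5.1) after.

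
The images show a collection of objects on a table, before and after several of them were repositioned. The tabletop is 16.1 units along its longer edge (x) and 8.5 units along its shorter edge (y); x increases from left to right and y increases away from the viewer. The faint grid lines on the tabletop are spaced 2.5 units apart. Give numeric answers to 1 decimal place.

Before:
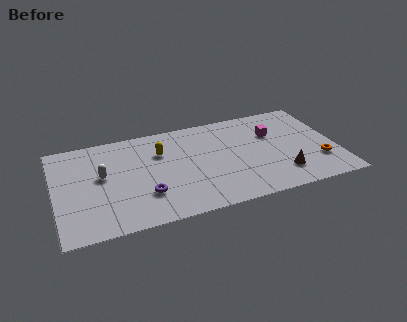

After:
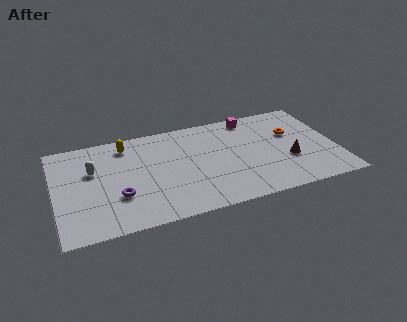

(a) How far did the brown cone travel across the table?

1.2

The brown cone was near (12.8, 2.0) before and (13.3, 3.1) after, so it travelled √(0.5² + 1.1²) ≈ 1.2 units.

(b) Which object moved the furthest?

the orange torus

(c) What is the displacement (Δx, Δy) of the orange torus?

(-1.3, 2.9)

From the two frames, the orange torus sits at roughly (15.0, 2.5) before and (13.7, 5.4) after.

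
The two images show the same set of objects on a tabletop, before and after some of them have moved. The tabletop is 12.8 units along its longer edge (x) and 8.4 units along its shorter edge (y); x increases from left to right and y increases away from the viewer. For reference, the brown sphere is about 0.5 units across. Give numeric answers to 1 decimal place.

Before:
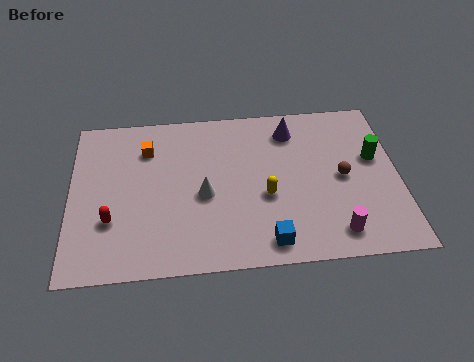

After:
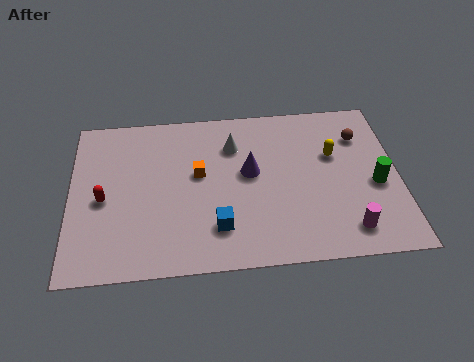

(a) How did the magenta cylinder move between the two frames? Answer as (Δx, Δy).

(0.5, 0.1)

From the two frames, the magenta cylinder sits at roughly (10.2, 1.3) before and (10.7, 1.4) after.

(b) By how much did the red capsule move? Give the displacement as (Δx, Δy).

(-0.3, 1.1)

From the two frames, the red capsule sits at roughly (1.6, 2.7) before and (1.3, 3.8) after.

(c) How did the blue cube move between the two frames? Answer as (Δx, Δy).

(-1.9, 0.9)

From the two frames, the blue cube sits at roughly (7.6, 1.1) before and (5.7, 2.0) after.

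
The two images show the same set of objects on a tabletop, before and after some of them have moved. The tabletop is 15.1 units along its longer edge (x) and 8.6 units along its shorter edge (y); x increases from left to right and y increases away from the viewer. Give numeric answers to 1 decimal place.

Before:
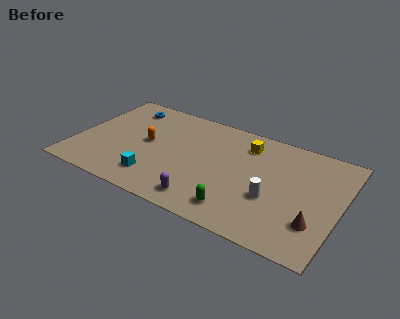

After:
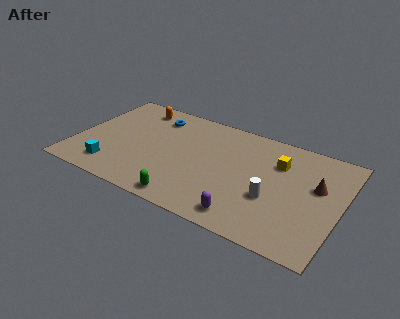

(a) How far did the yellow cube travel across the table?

2.0

The yellow cube was near (9.5, 6.8) before and (11.4, 6.1) after, so it travelled √(1.9² + 0.7²) ≈ 2.0 units.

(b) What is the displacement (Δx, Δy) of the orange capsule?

(-1.1, 2.8)

From the two frames, the orange capsule sits at roughly (4.0, 4.5) before and (2.9, 7.3) after.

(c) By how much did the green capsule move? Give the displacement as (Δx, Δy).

(-2.8, -0.6)

From the two frames, the green capsule sits at roughly (9.7, 1.5) before and (6.9, 0.9) after.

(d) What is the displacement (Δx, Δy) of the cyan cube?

(-2.5, -0.2)

The cyan cube started near (4.9, 1.8) and ended near (2.4, 1.6).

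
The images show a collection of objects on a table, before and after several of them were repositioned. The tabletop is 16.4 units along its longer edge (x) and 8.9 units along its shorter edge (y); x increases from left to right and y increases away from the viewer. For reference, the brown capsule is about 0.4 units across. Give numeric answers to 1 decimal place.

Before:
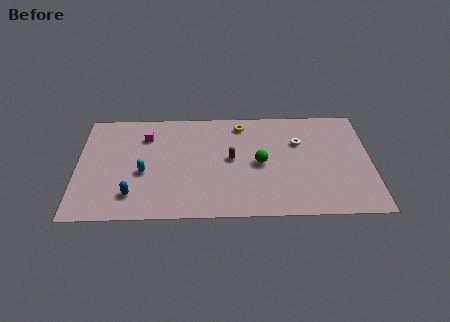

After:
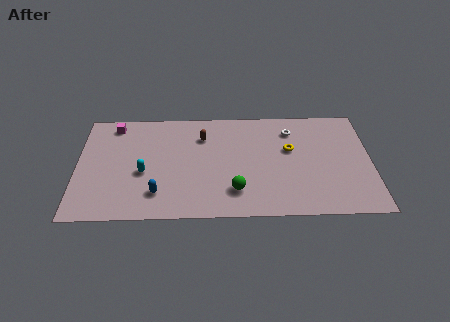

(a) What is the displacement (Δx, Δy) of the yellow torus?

(2.7, -2.2)

From the two frames, the yellow torus sits at roughly (9.2, 7.6) before and (11.9, 5.4) after.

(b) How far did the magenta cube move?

2.1

From (3.8, 6.7) to (2.0, 7.7), the magenta cube covered √(1.8² + 1.0²) ≈ 2.1 units.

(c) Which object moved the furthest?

the yellow torus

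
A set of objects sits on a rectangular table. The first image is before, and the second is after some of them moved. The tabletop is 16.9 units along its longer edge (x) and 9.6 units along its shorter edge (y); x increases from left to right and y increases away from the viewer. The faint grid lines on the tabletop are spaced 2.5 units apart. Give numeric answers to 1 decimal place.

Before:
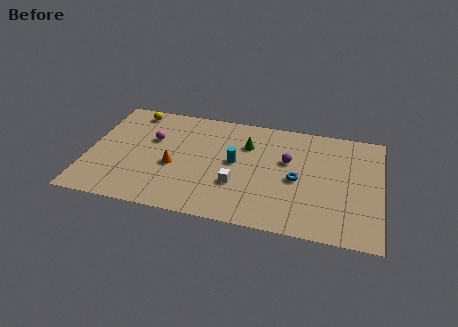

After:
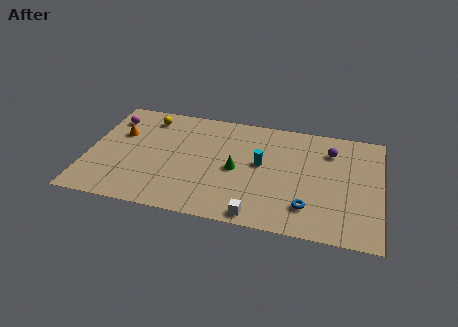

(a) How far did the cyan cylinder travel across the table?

1.5

The cyan cylinder moved from about (8.5, 5.1) to (10.0, 5.3), a distance of √(1.5² + 0.2²) ≈ 1.5.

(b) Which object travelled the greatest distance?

the orange cone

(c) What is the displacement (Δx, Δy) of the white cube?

(1.3, -2.3)

The white cube was at about (8.7, 3.2) and moved to about (10.0, 0.9).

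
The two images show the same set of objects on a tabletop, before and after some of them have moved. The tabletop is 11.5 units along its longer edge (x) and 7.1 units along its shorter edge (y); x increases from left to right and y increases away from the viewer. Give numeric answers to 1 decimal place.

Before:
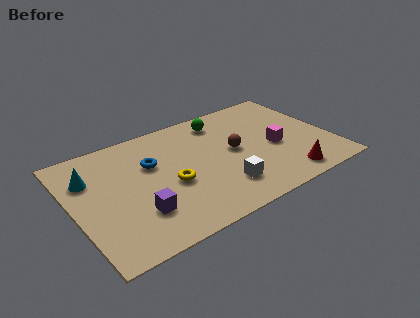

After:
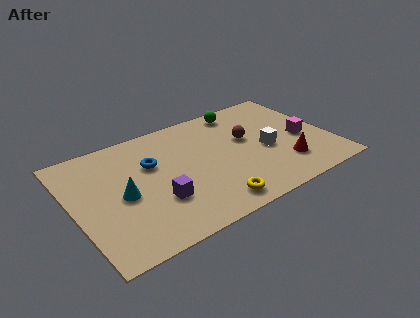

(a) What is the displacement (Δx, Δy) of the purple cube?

(0.9, 0.3)

The purple cube was at about (2.6, 2.0) and moved to about (3.5, 2.3).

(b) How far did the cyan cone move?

2.1

The cyan cone moved from about (0.9, 5.0) to (2.1, 3.3), a distance of √(1.2² + 1.7²) ≈ 2.1.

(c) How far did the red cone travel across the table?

0.8

From (9.1, 1.0) to (9.2, 1.8), the red cone covered √(0.1² + 0.8²) ≈ 0.8 units.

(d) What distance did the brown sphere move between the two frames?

0.9

The brown sphere was near (7.2, 3.7) before and (7.9, 4.2) after, so it travelled √(0.7² + 0.5²) ≈ 0.9 units.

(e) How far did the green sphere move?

1.0

From (7.0, 5.9) to (8.0, 6.2), the green sphere covered √(1.0² + 0.3²) ≈ 1.0 units.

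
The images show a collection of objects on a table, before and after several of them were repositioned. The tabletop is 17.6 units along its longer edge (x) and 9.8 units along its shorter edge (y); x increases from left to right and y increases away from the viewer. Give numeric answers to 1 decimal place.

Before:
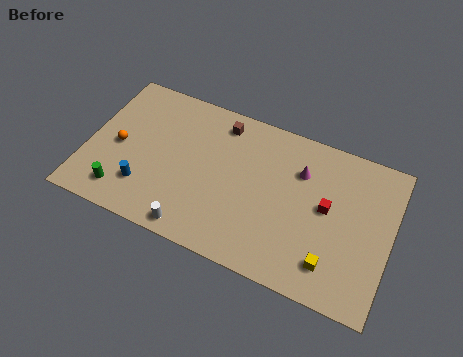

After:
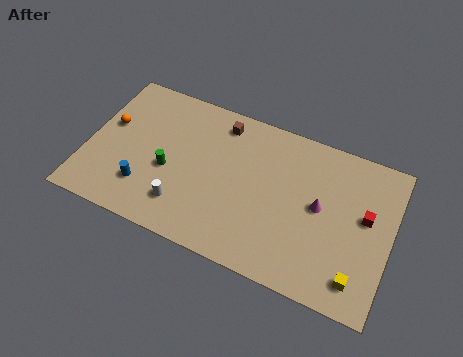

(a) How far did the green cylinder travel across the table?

3.4

The green cylinder moved from about (2.4, 1.7) to (4.8, 4.1), a distance of √(2.4² + 2.4²) ≈ 3.4.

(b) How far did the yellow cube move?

1.5

The yellow cube moved from about (14.5, 2.0) to (16.0, 1.7), a distance of √(1.5² + 0.3²) ≈ 1.5.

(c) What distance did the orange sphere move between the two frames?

1.4

The orange sphere moved from about (1.8, 4.6) to (1.1, 5.8), a distance of √(0.7² + 1.2²) ≈ 1.4.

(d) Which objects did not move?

the brown cube and the blue cylinder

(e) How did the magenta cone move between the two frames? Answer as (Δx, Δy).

(1.3, -1.8)

From the two frames, the magenta cone sits at roughly (12.2, 7.0) before and (13.5, 5.2) after.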